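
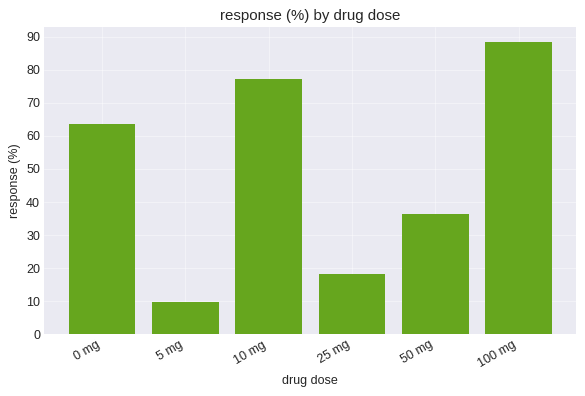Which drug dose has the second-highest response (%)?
Top 3: 100 mg ≈ 90, 10 mg ≈ 80, 0 mg ≈ 60.

10 mg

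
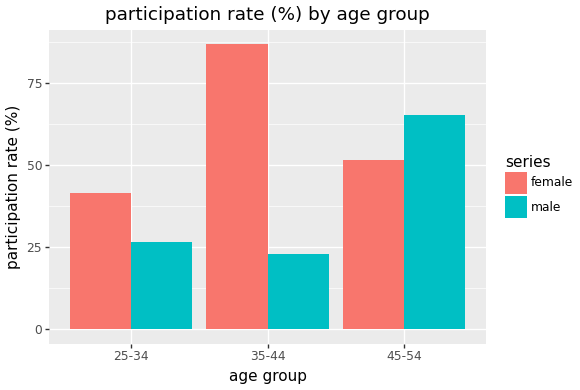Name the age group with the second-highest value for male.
25-34

Top 3 for male: 45-54 ≈ 70, 25-34 ≈ 30, 35-44 ≈ 20.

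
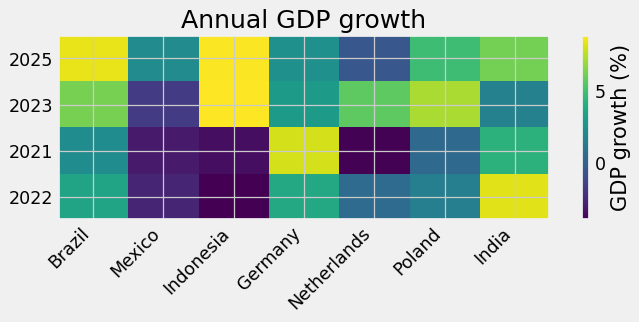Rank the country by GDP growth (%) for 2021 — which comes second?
India

Top 3 for 2021: Germany ≈ 8, India ≈ 4, Brazil ≈ 2.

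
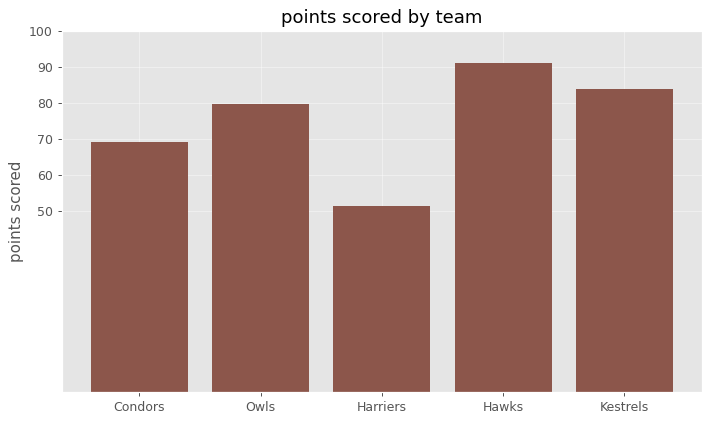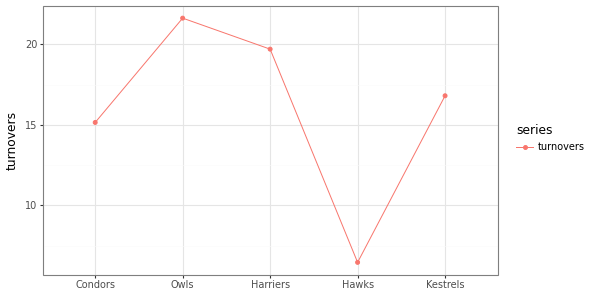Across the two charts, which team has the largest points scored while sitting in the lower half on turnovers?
Chart 2 median turnovers ≈ 16; below-median teams: Condors, Hawks. Among those, Hawks has the highest points scored (≈ 90).

Hawks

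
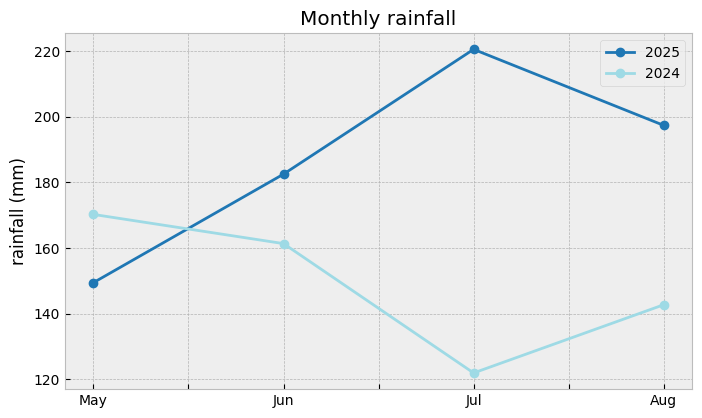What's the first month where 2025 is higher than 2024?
May: 2025 ≈ 150 vs 2024 ≈ 170 (not yet); Jun: 2025 ≈ 180 vs 2024 ≈ 160 (first crossover).

Jun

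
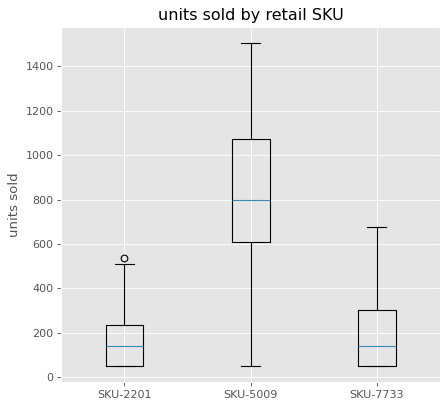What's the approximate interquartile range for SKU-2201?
Q3 ≈ 250, Q1 ≈ 50; IQR ≈ 200.

≈ 200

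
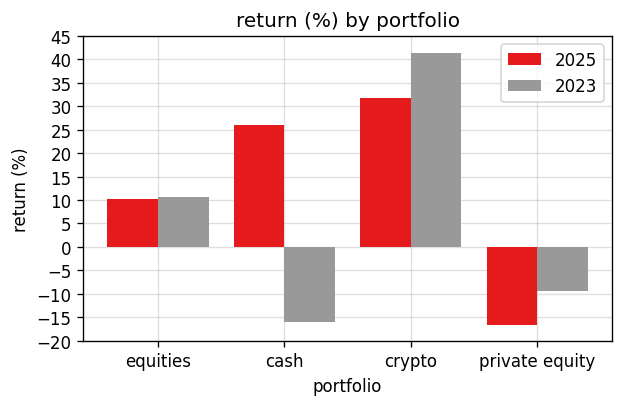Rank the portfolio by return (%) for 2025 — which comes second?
Top 3 for 2025: crypto ≈ 30, cash ≈ 25, equities ≈ 10.

cash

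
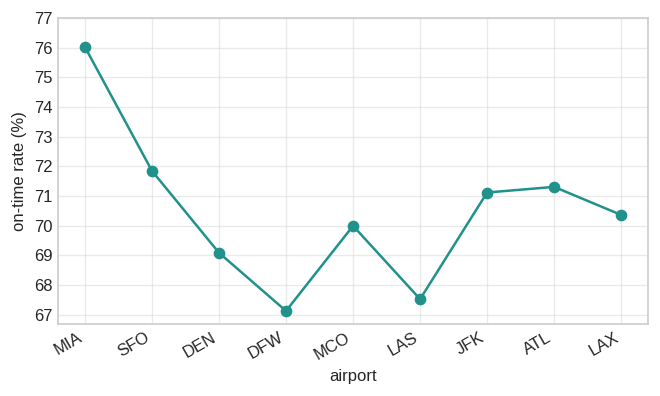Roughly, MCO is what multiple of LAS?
MCO ≈ 70, LAS ≈ 68; 70/68 ≈ 1.03.

≈ 1.03×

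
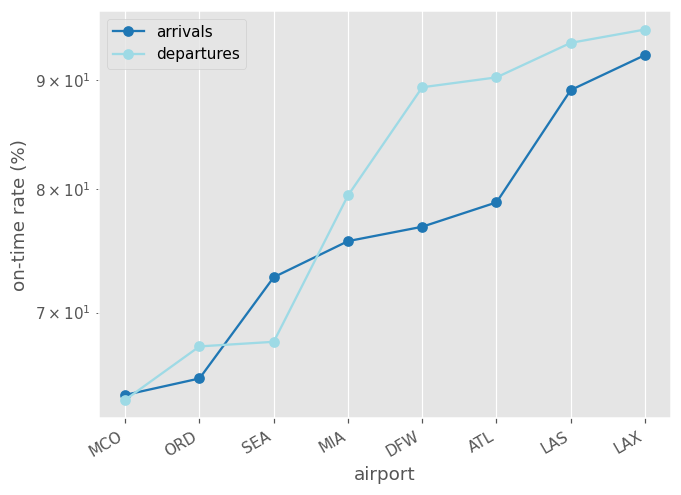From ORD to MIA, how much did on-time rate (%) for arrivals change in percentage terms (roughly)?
≈ +15.4%

ORD ≈ 65, MIA ≈ 75; (75 − 65) / 65 ≈ +15.4%.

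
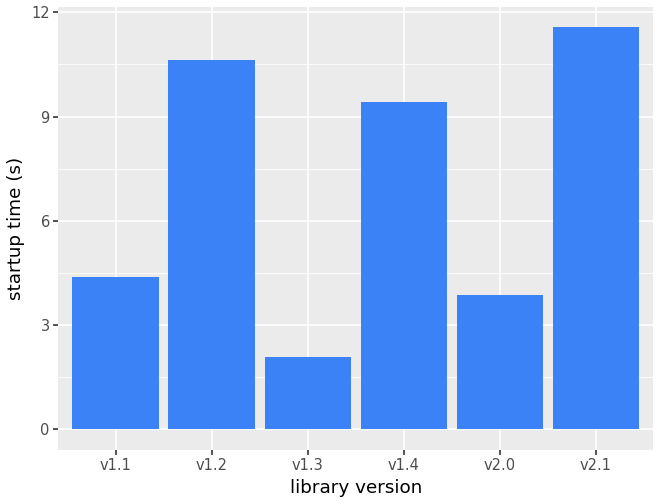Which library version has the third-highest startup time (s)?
Top 4: v2.1 ≈ 12, v1.2 ≈ 11, v1.4 ≈ 9, v1.1 ≈ 4.

v1.4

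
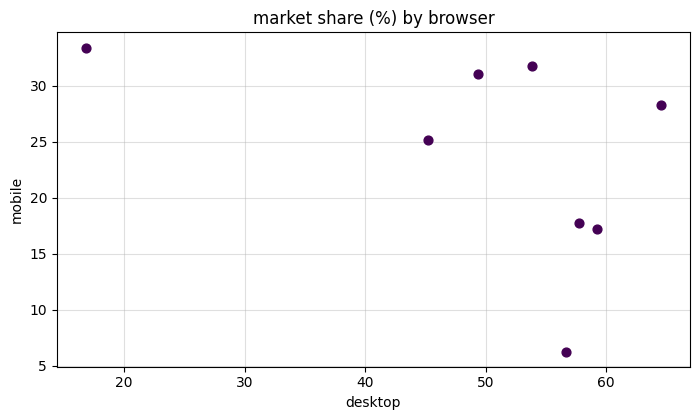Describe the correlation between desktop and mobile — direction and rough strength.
negative, moderate

Points are negatively correlated; moderate (|r| ≈ 0.5).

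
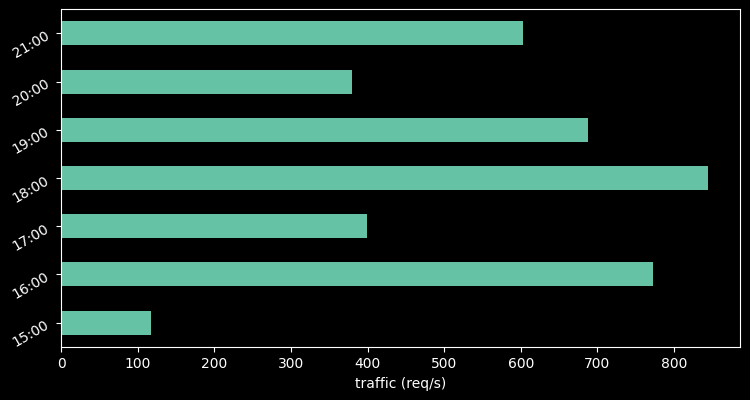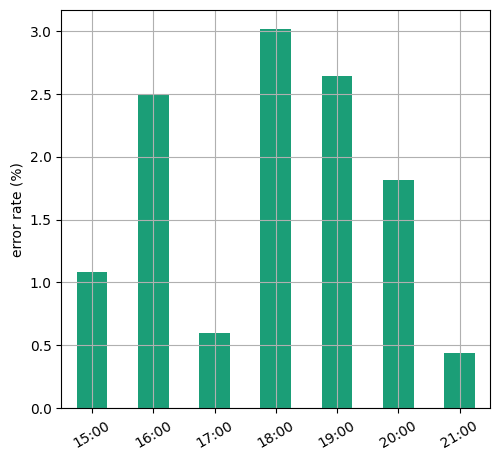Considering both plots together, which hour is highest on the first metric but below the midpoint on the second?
21:00

Chart 2 median error rate (%) ≈ 2; below-median hours: 15:00, 17:00, 21:00. Among those, 21:00 has the highest traffic (req/s) (≈ 600).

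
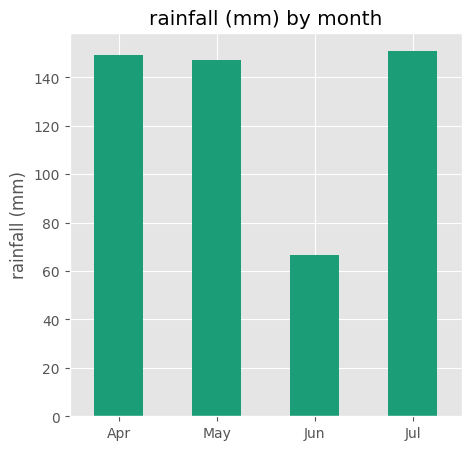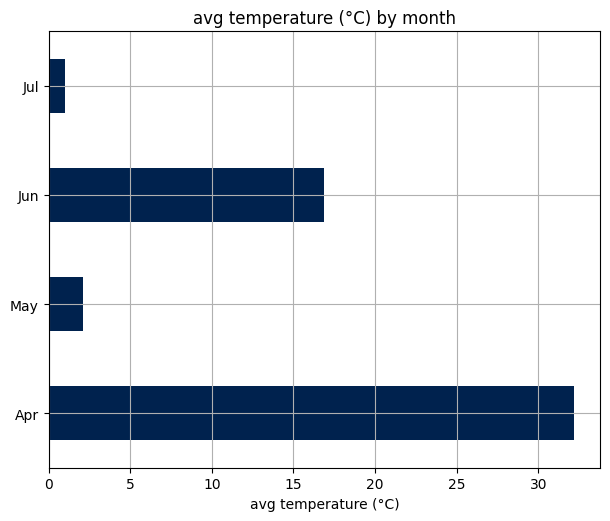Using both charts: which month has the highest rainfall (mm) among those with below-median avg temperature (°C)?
Jul

Chart 2 median avg temperature (°C) ≈ 10; below-median months: May, Jul. Among those, Jul has the highest rainfall (mm) (≈ 160).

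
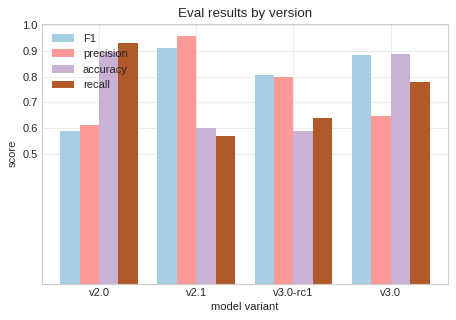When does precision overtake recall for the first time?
v2.0: precision ≈ 0.6 vs recall ≈ 0.9 (not yet); v2.1: precision ≈ 1.0 vs recall ≈ 0.6 (first crossover).

v2.1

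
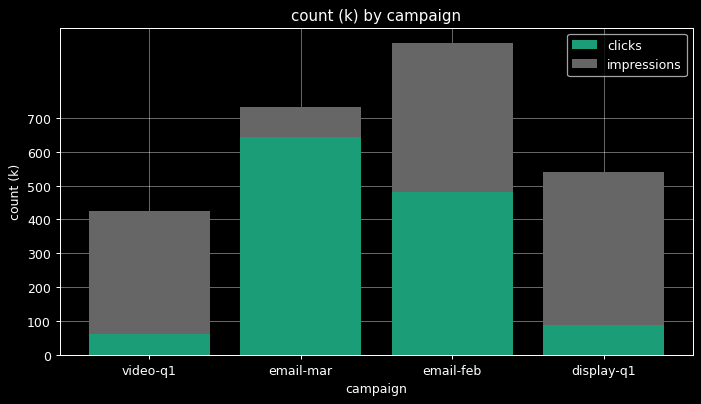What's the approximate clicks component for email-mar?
clicks top ≈ 600, bottom ≈ 0; segment ≈ 600.

≈ 600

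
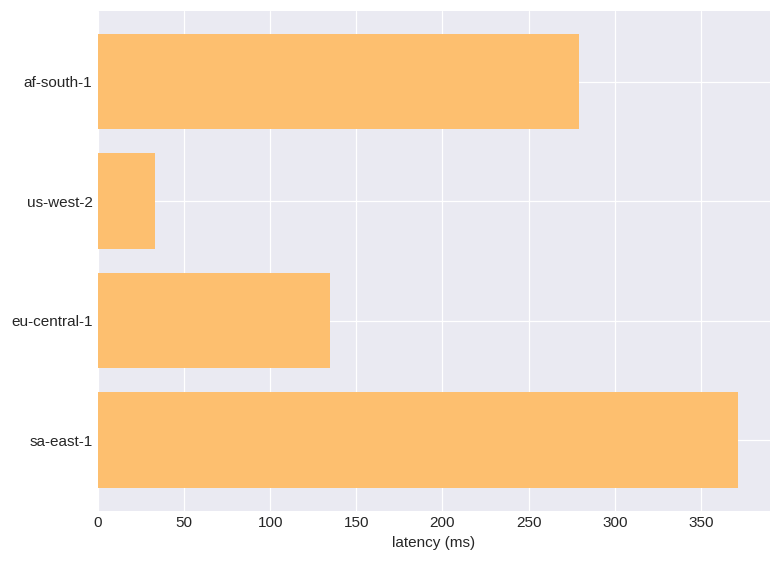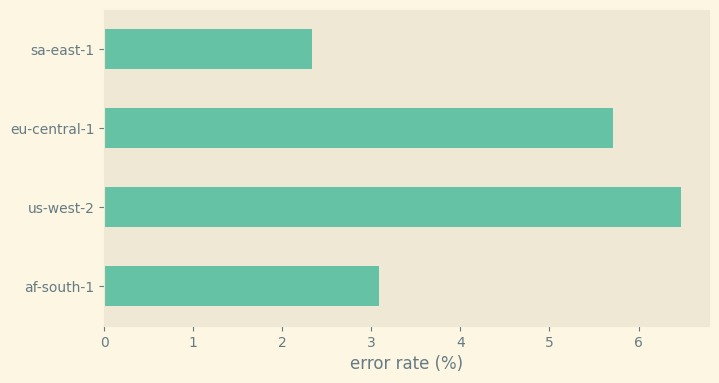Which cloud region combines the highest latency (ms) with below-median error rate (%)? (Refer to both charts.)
Chart 2 median error rate (%) ≈ 4; below-median cloud regions: af-south-1, sa-east-1. Among those, sa-east-1 has the highest latency (ms) (≈ 350).

sa-east-1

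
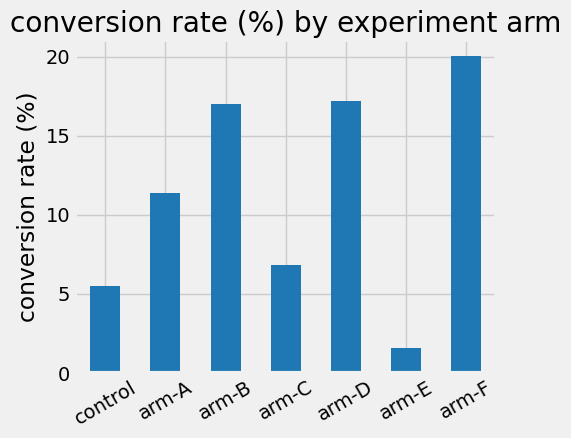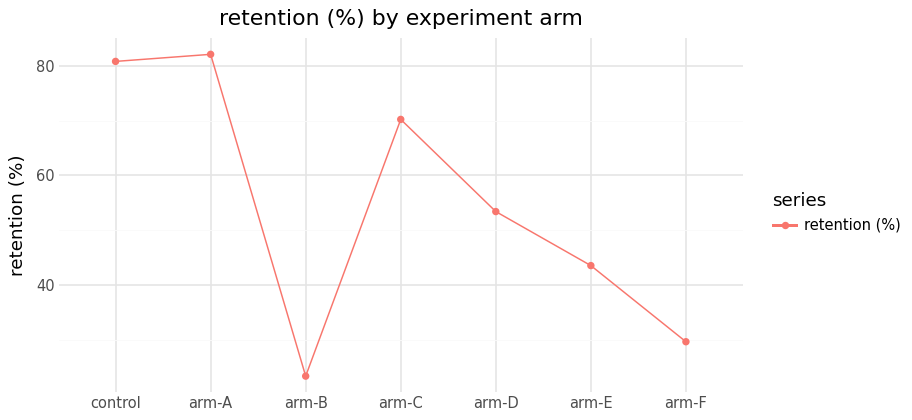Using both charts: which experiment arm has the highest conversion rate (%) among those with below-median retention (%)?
arm-F

Chart 2 median retention (%) ≈ 50; below-median experiment arms: arm-B, arm-E, arm-F. Among those, arm-F has the highest conversion rate (%) (≈ 20).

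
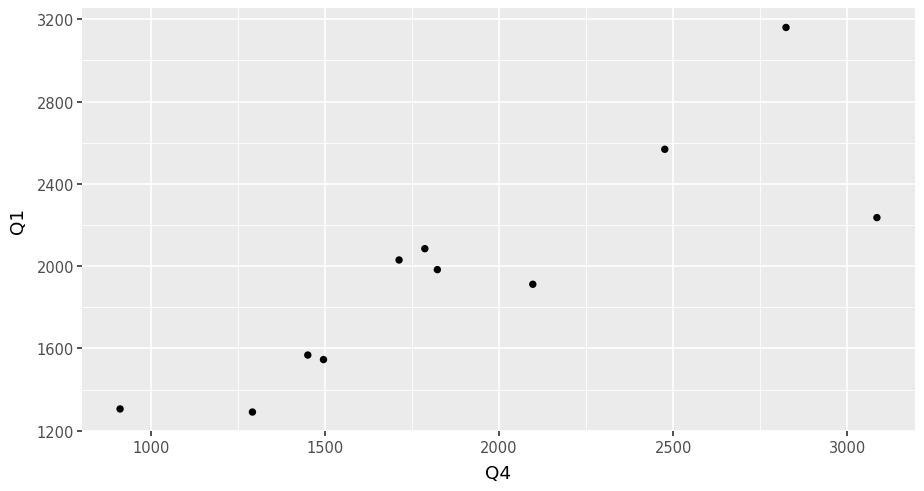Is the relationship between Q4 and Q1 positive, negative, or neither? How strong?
Points are positively correlated; strong (|r| ≈ 0.9).

positive, strong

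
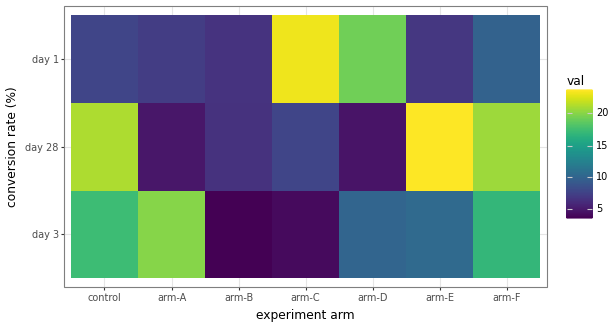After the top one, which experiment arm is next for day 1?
Top 3 for day 1: arm-C ≈ 24, arm-D ≈ 20, arm-F ≈ 10.

arm-D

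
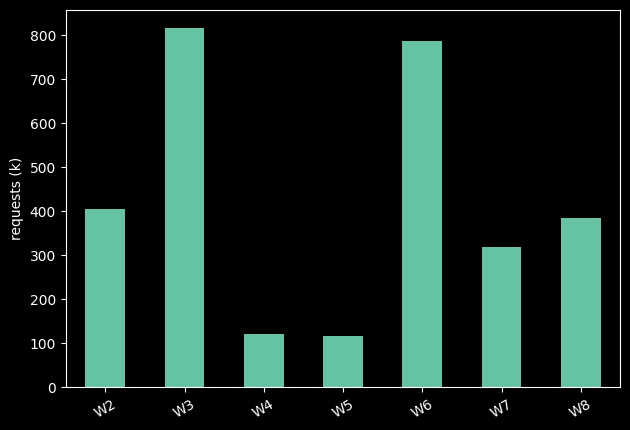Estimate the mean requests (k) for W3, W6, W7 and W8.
≈ 575

(800 + 800 + 300 + 400) / 4 ≈ 575.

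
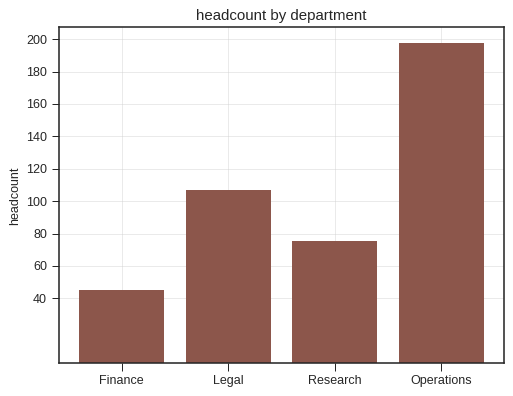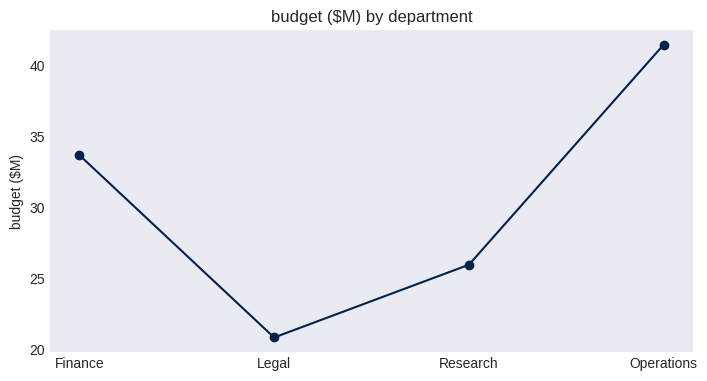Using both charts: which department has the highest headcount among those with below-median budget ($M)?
Legal

Chart 2 median budget ($M) ≈ 30; below-median departments: Legal, Research. Among those, Legal has the highest headcount (≈ 100).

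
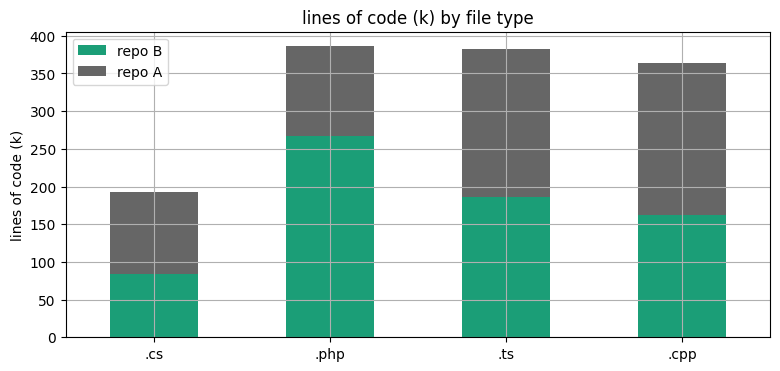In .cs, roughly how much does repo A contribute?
repo A top ≈ 200, bottom ≈ 100; segment ≈ 100.

≈ 100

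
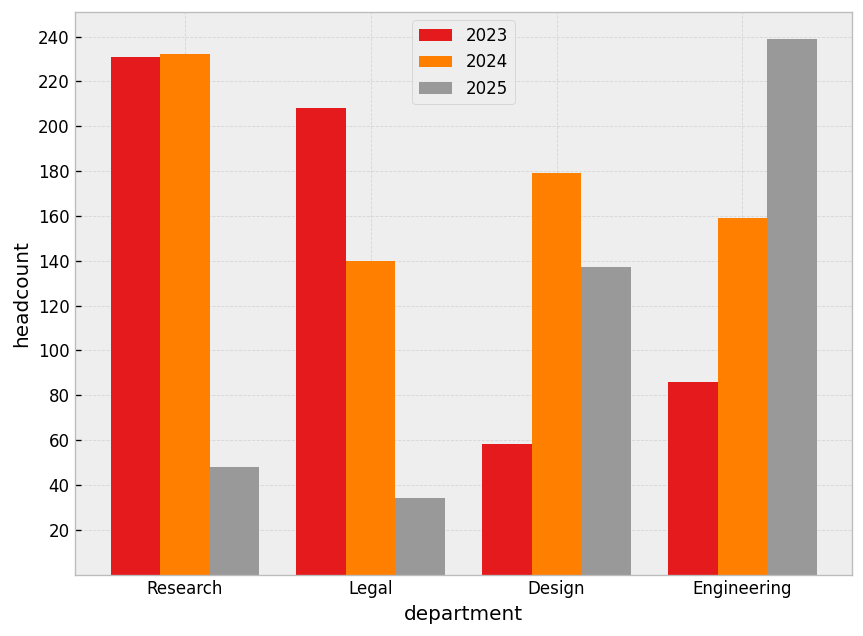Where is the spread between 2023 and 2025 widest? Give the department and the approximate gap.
Research, ≈ 200

Research: 2023 ≈ 240, 2025 ≈ 40 → gap ≈ 200. Next-largest (Legal) is only ≈ 160.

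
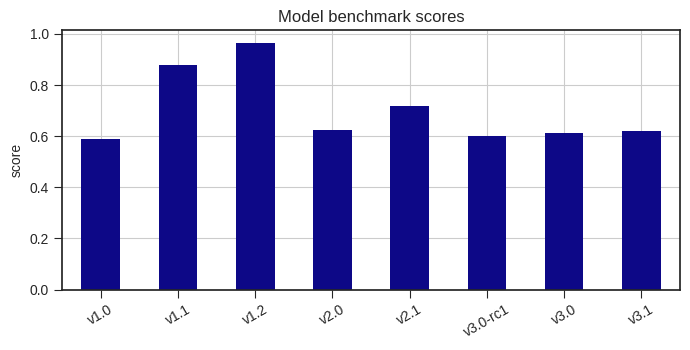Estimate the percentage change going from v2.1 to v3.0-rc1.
≈ -14.3%

v2.1 ≈ 0.7, v3.0-rc1 ≈ 0.6; (0.6 − 0.7) / 0.7 ≈ -14.3%.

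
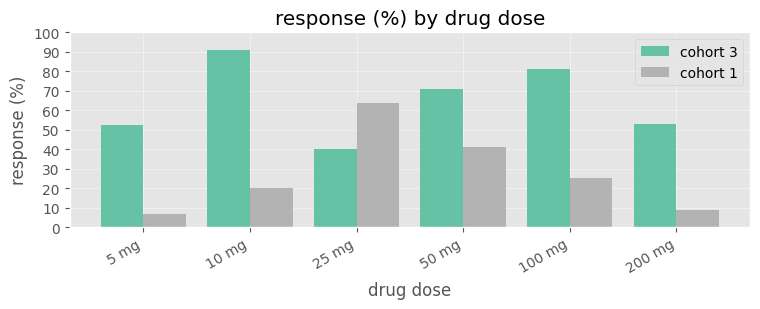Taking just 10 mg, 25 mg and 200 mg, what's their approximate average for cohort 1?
(20 + 60 + 10) / 3 ≈ 30.

≈ 30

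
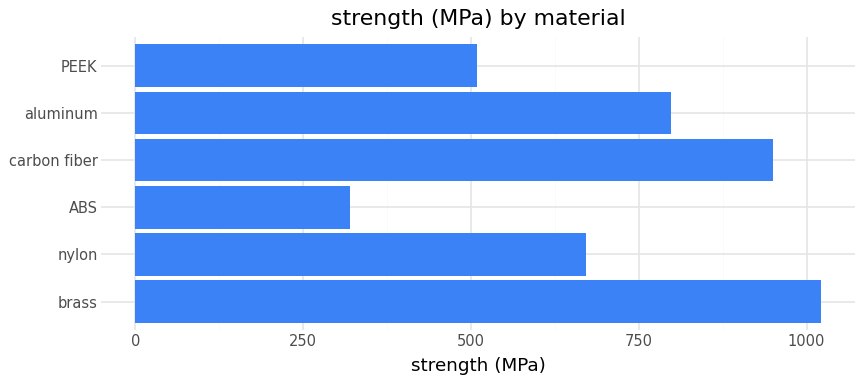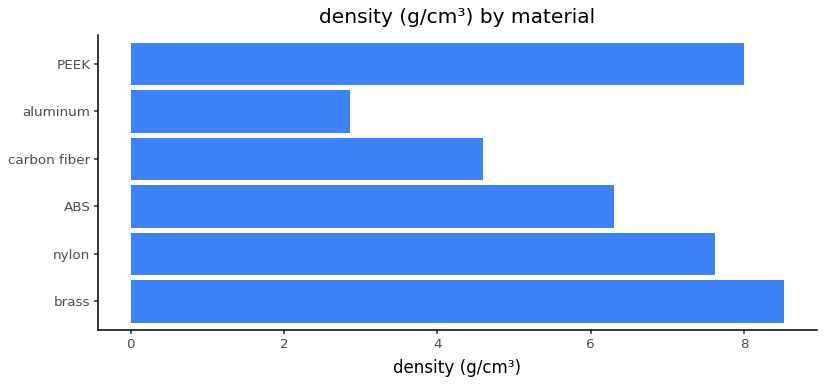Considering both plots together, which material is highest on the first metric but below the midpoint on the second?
carbon fiber

Chart 2 median density (g/cm³) ≈ 7; below-median materials: ABS, carbon fiber, aluminum. Among those, carbon fiber has the highest strength (MPa) (≈ 900).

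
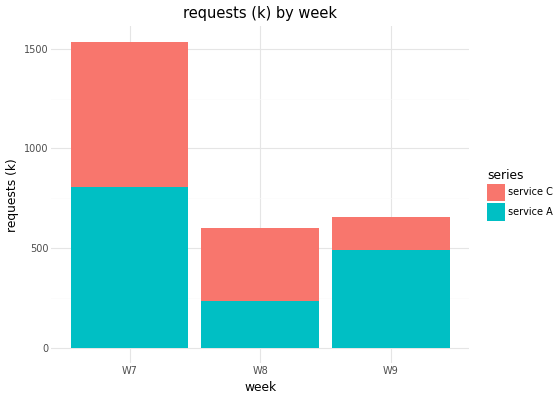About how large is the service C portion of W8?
service C top ≈ 600, bottom ≈ 200; segment ≈ 400.

≈ 400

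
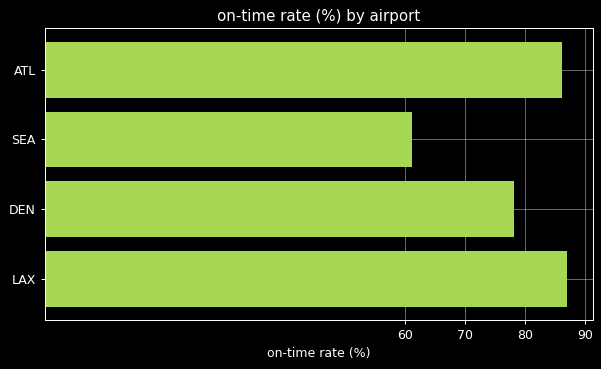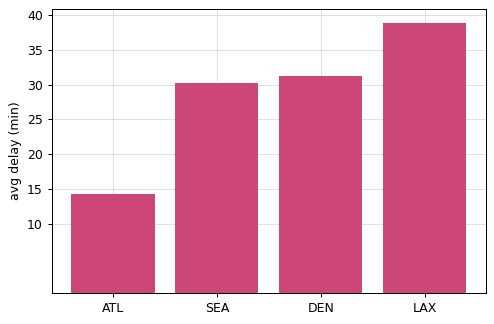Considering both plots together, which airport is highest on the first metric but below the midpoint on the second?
Chart 2 median avg delay (min) ≈ 30; below-median airports: ATL, SEA. Among those, ATL has the highest on-time rate (%) (≈ 90).

ATL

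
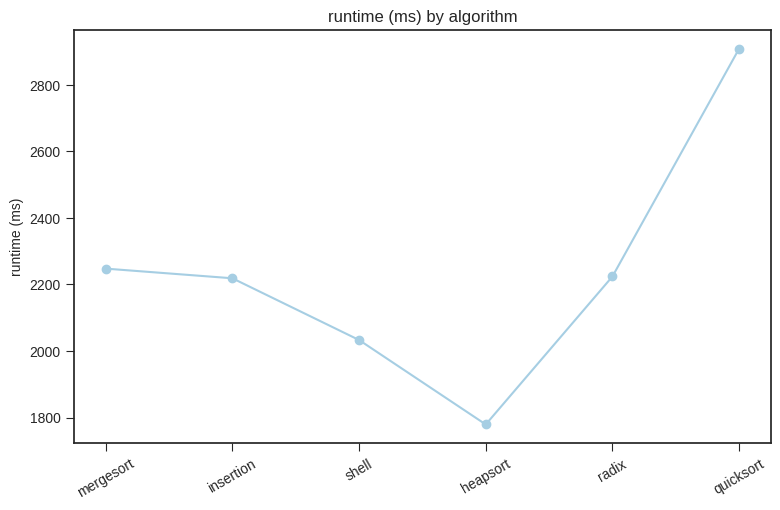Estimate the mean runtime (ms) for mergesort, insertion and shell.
(2200 + 2200 + 2000) / 3 ≈ 2133.

≈ 2133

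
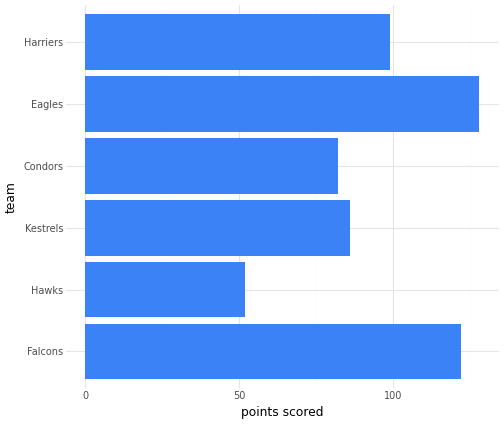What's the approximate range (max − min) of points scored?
≈ 60

Max Eagles ≈ 120, min Hawks ≈ 60; range ≈ 60.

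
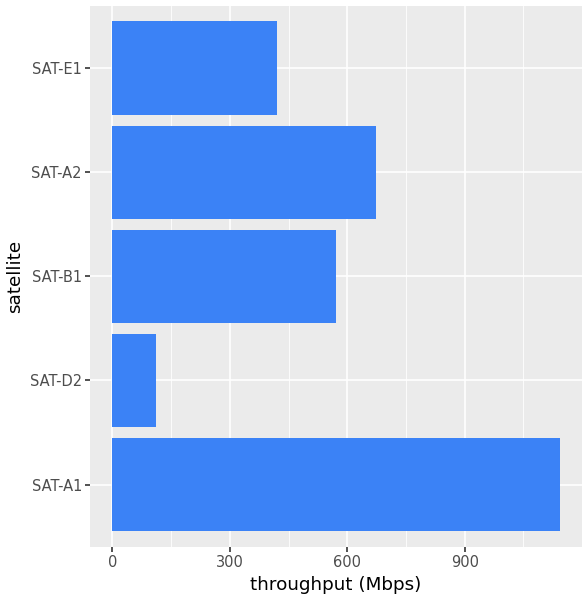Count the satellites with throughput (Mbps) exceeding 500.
3

Above 500: SAT-A1, SAT-B1, SAT-A2.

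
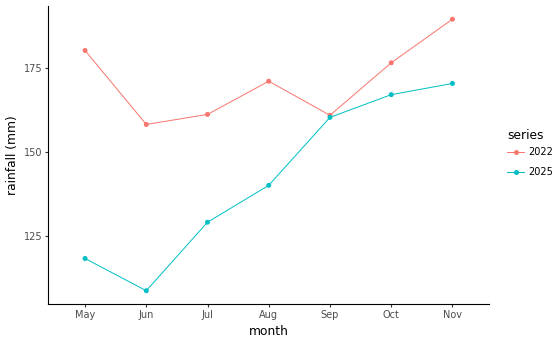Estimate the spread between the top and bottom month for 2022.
≈ 30

Max Nov ≈ 190, min Jun ≈ 160; range ≈ 30.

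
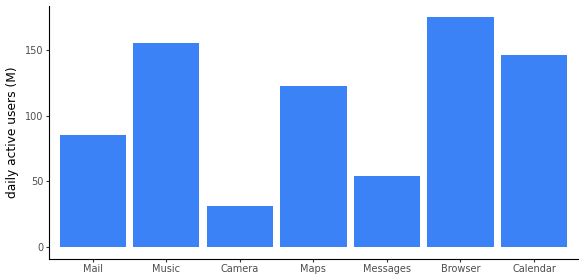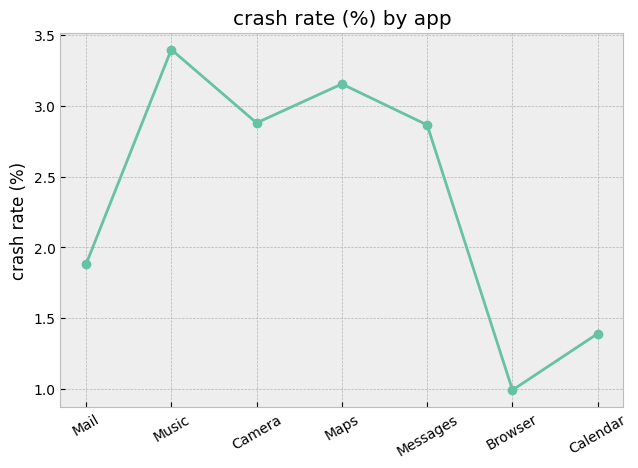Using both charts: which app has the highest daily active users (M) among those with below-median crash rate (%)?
Browser

Chart 2 median crash rate (%) ≈ 3; below-median apps: Mail, Browser, Calendar. Among those, Browser has the highest daily active users (M) (≈ 180).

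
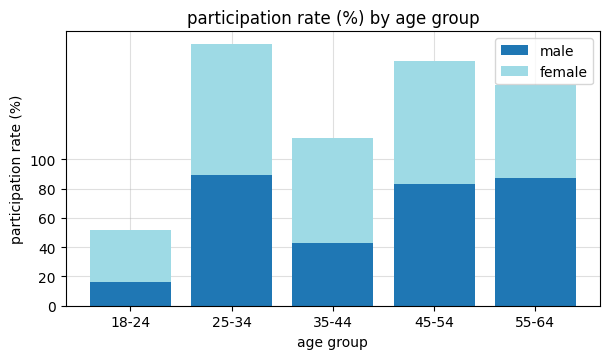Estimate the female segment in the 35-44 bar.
female top ≈ 120, bottom ≈ 40; segment ≈ 80.

≈ 80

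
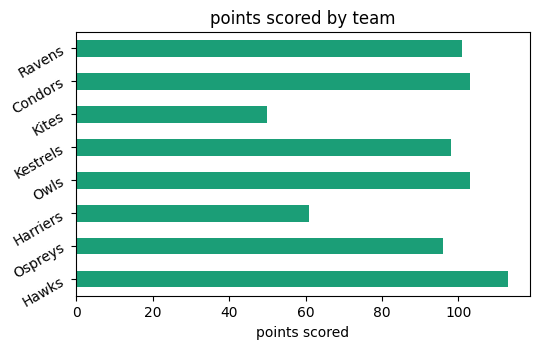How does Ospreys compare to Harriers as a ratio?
Ospreys ≈ 100, Harriers ≈ 60; 100/60 ≈ 1.67.

≈ 1.67×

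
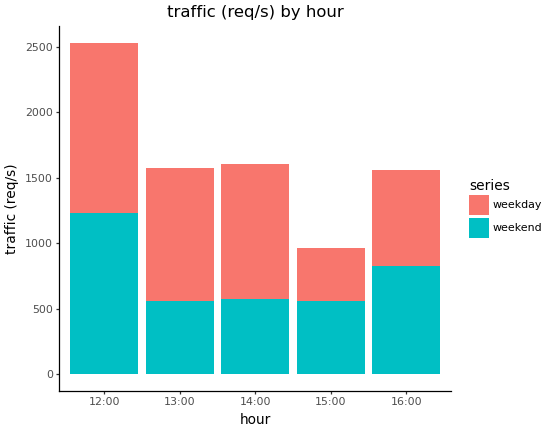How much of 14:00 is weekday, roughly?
≈ 1000

weekday top ≈ 1500, bottom ≈ 500; segment ≈ 1000.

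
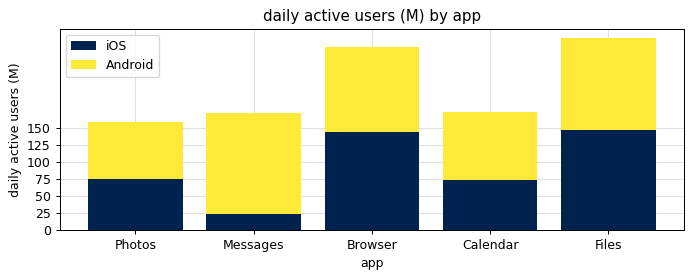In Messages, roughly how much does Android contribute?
Android top ≈ 175, bottom ≈ 25; segment ≈ 150.

≈ 150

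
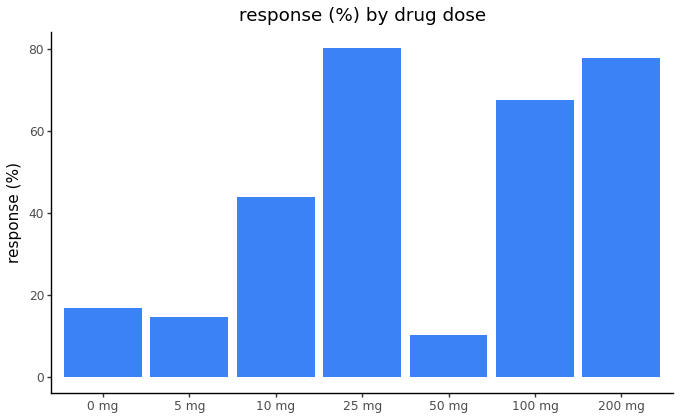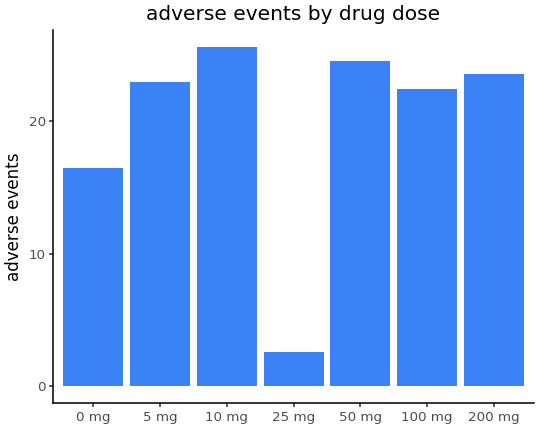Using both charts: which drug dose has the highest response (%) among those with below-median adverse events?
25 mg

Chart 2 median adverse events ≈ 25; below-median drug doses: 0 mg, 25 mg, 100 mg. Among those, 25 mg has the highest response (%) (≈ 80).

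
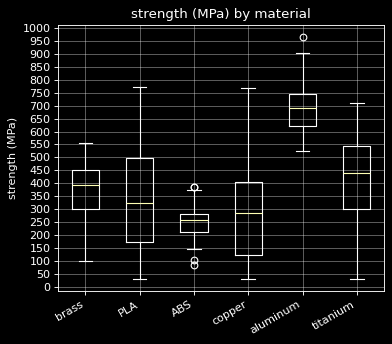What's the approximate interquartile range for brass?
Q3 ≈ 450, Q1 ≈ 300; IQR ≈ 150.

≈ 150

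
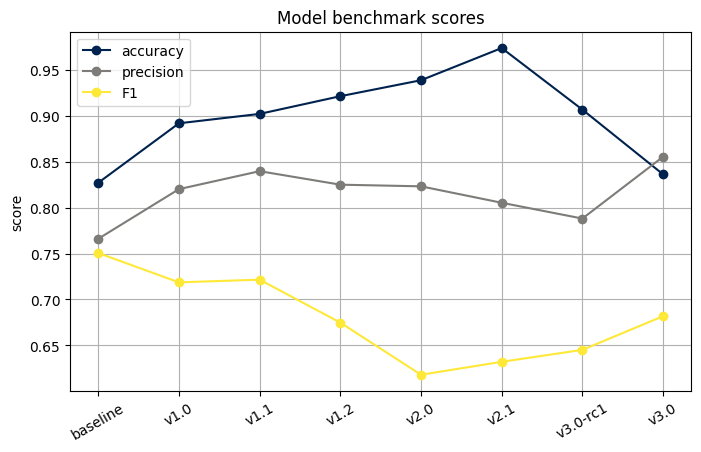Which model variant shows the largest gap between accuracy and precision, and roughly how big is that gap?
v2.1, ≈ 0.15

v2.1: accuracy ≈ 0.95, precision ≈ 0.80 → gap ≈ 0.15. Next-largest (v3.0-rc1) is only ≈ 0.10.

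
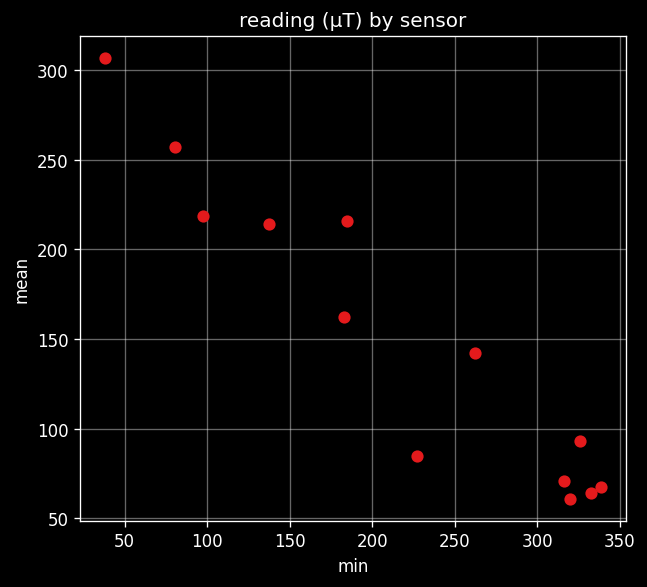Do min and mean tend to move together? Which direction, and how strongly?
Points are negatively correlated; strong (|r| ≈ 1.0).

negative, strong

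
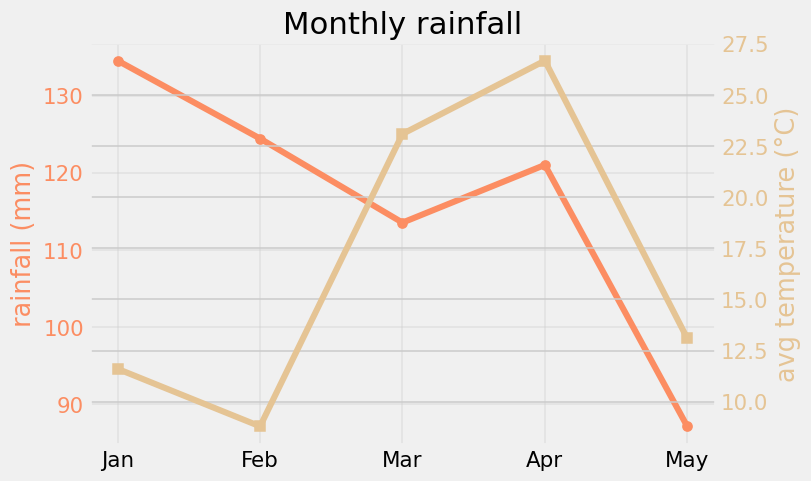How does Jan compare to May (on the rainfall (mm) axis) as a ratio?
≈ 1.59×

Jan ≈ 135, May ≈ 85; 135/85 ≈ 1.59.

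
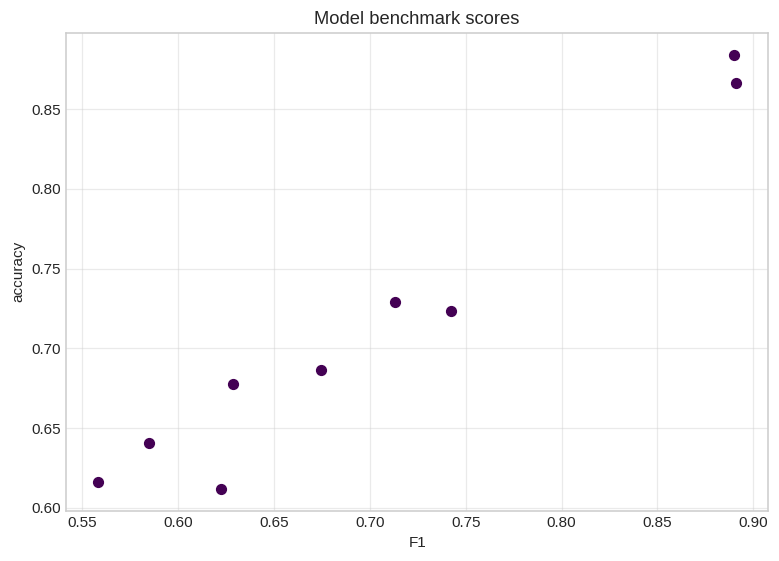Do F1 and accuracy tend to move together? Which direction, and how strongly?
Points are positively correlated; strong (|r| ≈ 1.0).

positive, strong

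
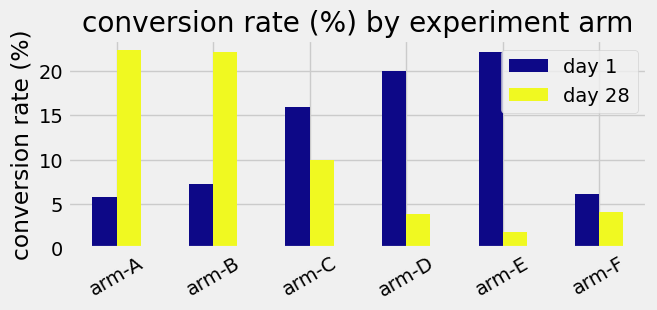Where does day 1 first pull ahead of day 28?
arm-B: day 1 ≈ 8 vs day 28 ≈ 22 (not yet); arm-C: day 1 ≈ 16 vs day 28 ≈ 10 (first crossover).

arm-C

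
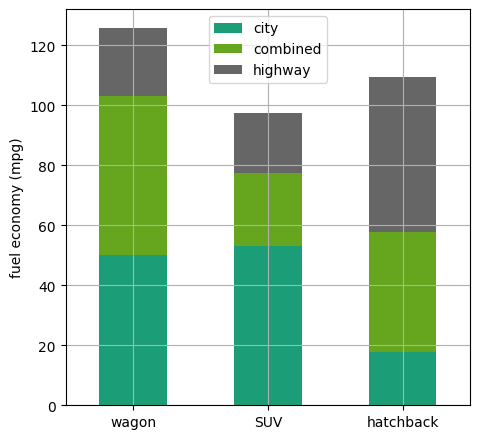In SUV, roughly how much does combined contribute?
≈ 20

combined top ≈ 80, bottom ≈ 60; segment ≈ 20.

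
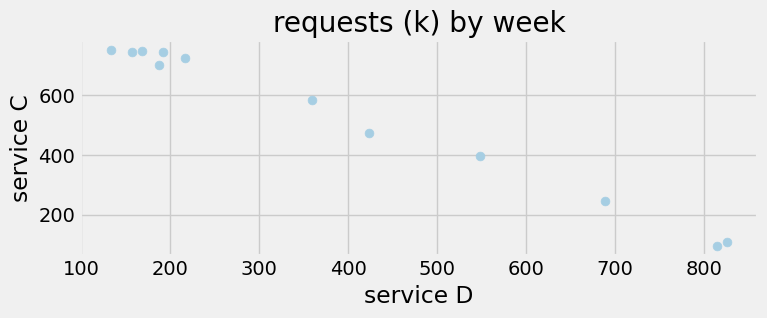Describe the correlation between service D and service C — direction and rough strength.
negative, strong

Points are negatively correlated; strong (|r| ≈ 1.0).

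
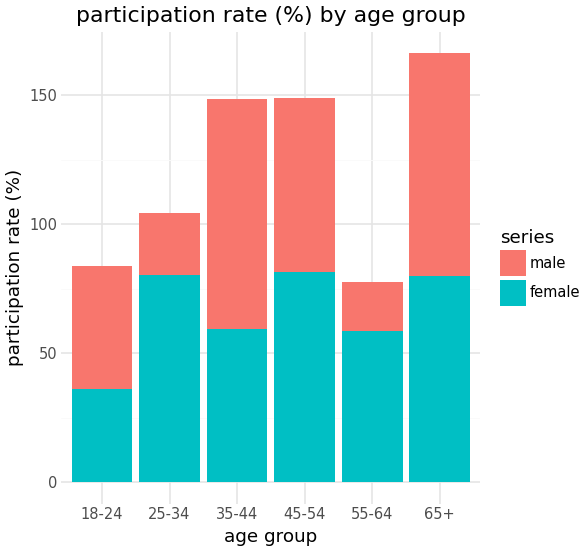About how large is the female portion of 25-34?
≈ 80

female top ≈ 80, bottom ≈ 0; segment ≈ 80.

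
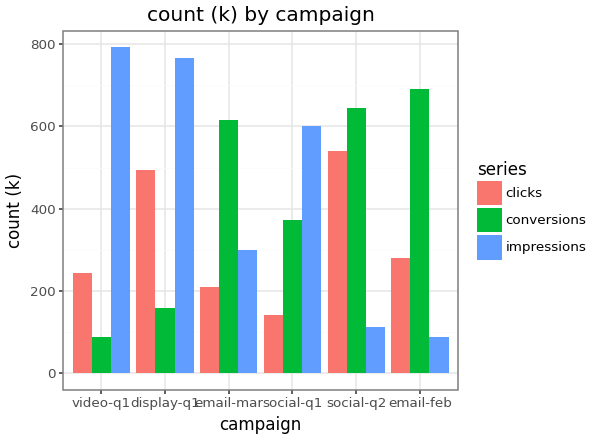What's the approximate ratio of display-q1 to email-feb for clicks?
≈ 1.67×

display-q1 ≈ 500, email-feb ≈ 300; 500/300 ≈ 1.67.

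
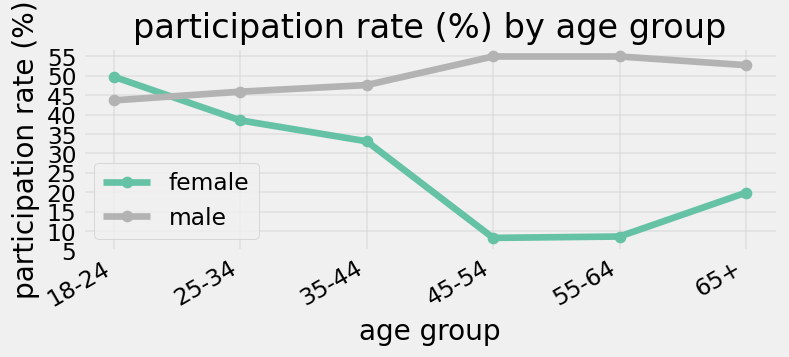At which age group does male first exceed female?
18-24: male ≈ 45 vs female ≈ 50 (not yet); 25-34: male ≈ 45 vs female ≈ 40 (first crossover).

25-34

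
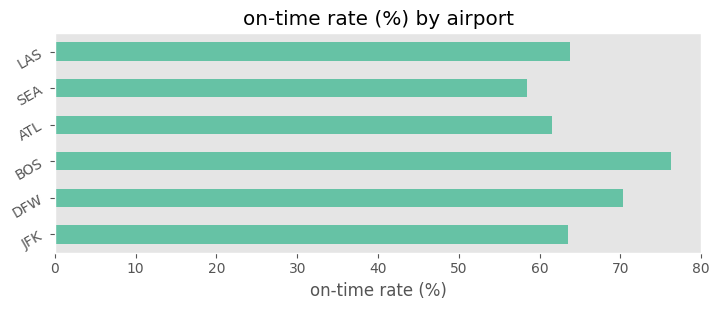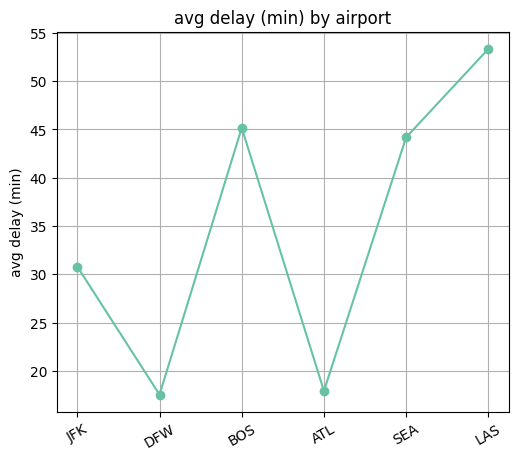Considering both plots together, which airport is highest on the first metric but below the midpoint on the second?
Chart 2 median avg delay (min) ≈ 35; below-median airports: JFK, DFW, ATL. Among those, DFW has the highest on-time rate (%) (≈ 70).

DFW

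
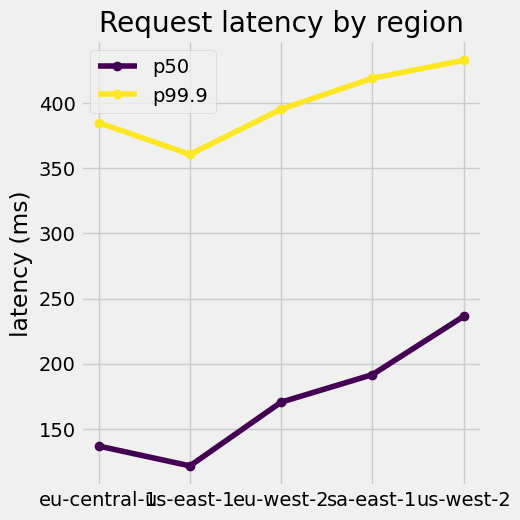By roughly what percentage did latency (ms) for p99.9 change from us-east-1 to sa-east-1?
us-east-1 ≈ 350, sa-east-1 ≈ 400; (400 − 350) / 350 ≈ +14.3%.

≈ +14.3%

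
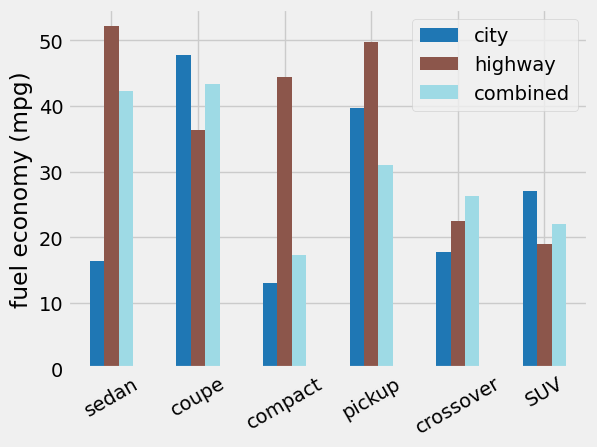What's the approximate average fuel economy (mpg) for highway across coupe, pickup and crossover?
≈ 35

(35 + 50 + 20) / 3 ≈ 35.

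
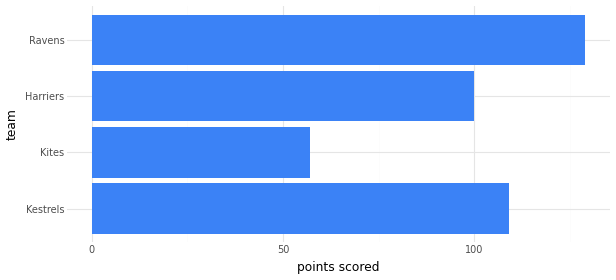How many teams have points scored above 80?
3

Above 80: Kestrels, Harriers, Ravens.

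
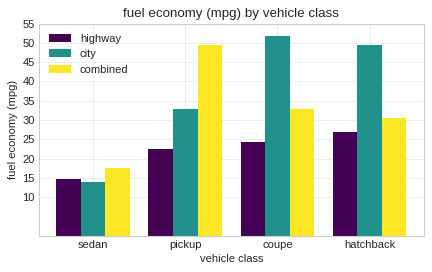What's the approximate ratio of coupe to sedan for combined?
≈ 1.75×

coupe ≈ 35, sedan ≈ 20; 35/20 ≈ 1.75.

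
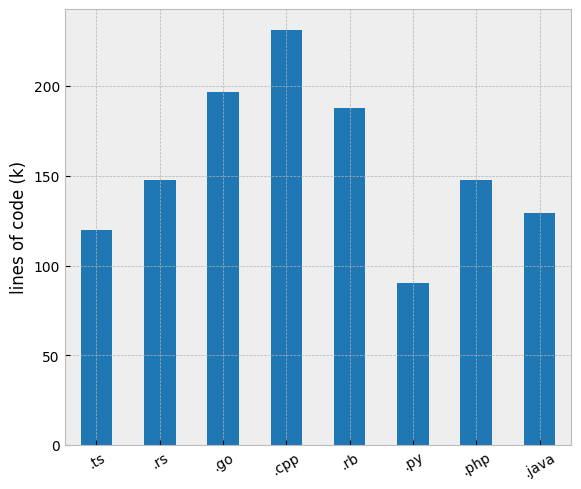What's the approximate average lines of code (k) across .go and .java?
(200 + 120) / 2 ≈ 160.

≈ 160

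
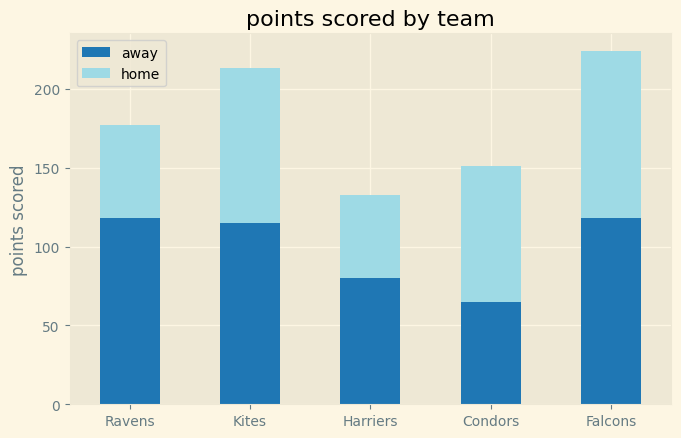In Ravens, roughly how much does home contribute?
≈ 60

home top ≈ 180, bottom ≈ 120; segment ≈ 60.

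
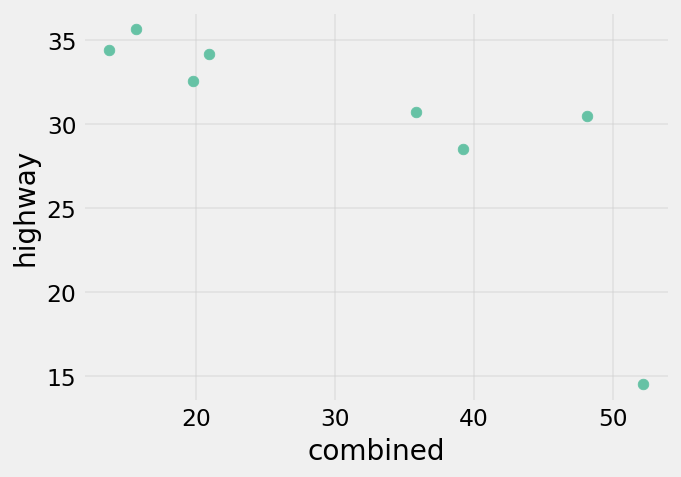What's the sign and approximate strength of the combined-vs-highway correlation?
Points are negatively correlated; strong (|r| ≈ 0.8).

negative, strong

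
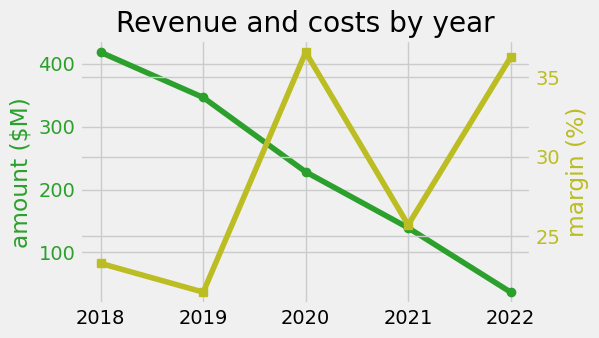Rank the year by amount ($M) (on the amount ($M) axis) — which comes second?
2019

Top 3 (on the amount ($M) axis): 2018 ≈ 400, 2019 ≈ 350, 2020 ≈ 250.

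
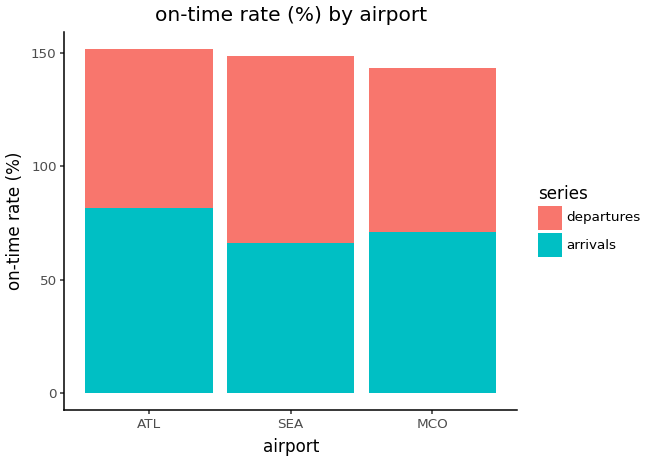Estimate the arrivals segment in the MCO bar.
≈ 80

arrivals top ≈ 80, bottom ≈ 0; segment ≈ 80.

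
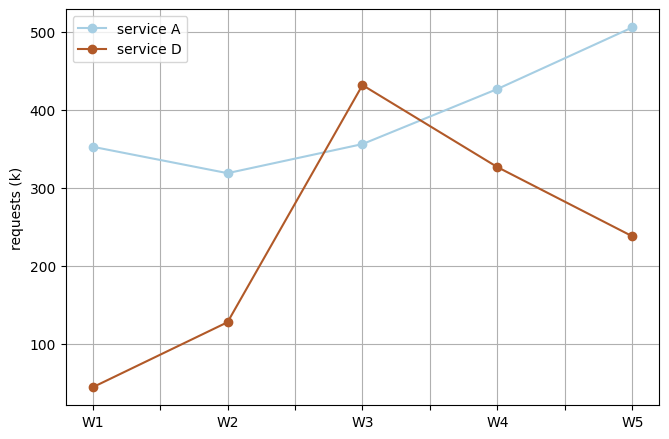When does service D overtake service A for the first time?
W2: service D ≈ 150 vs service A ≈ 300 (not yet); W3: service D ≈ 450 vs service A ≈ 350 (first crossover).

W3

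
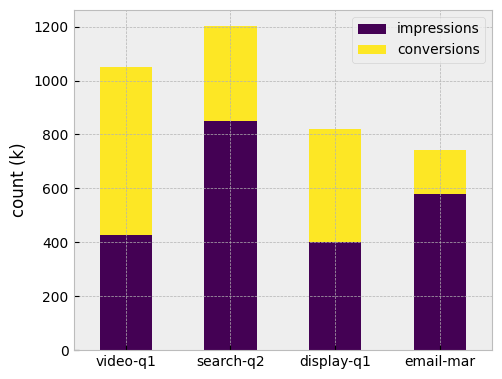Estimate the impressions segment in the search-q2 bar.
≈ 800

impressions top ≈ 800, bottom ≈ 0; segment ≈ 800.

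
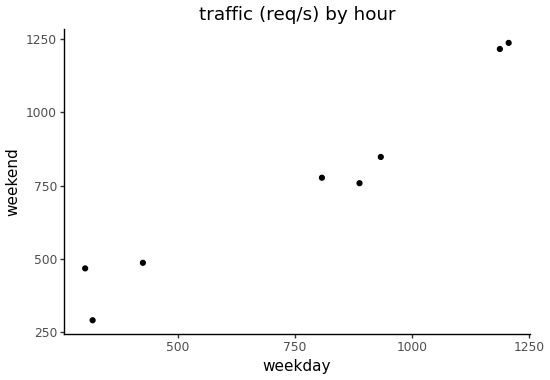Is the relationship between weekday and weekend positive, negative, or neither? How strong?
positive, strong

Points are positively correlated; strong (|r| ≈ 1.0).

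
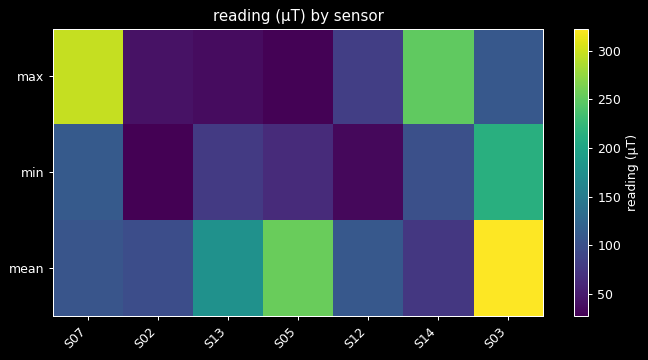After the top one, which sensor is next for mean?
Top 3 for mean: S03 ≈ 325, S05 ≈ 250, S13 ≈ 175.

S05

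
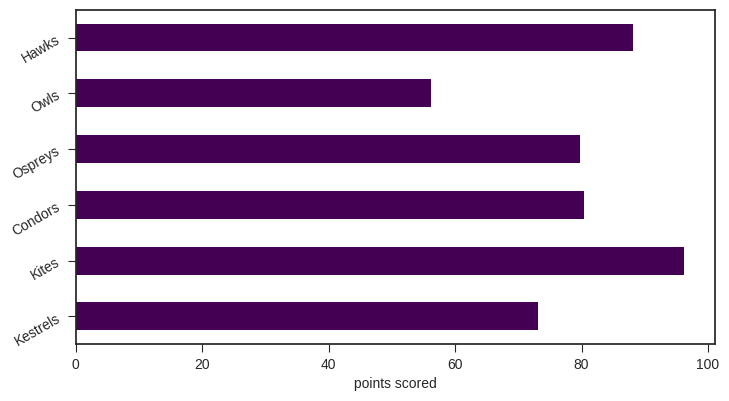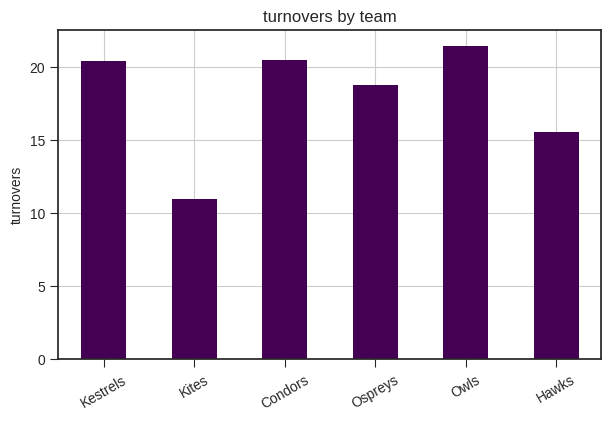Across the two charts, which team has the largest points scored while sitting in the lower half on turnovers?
Kites

Chart 2 median turnovers ≈ 20; below-median teams: Kites, Ospreys, Hawks. Among those, Kites has the highest points scored (≈ 100).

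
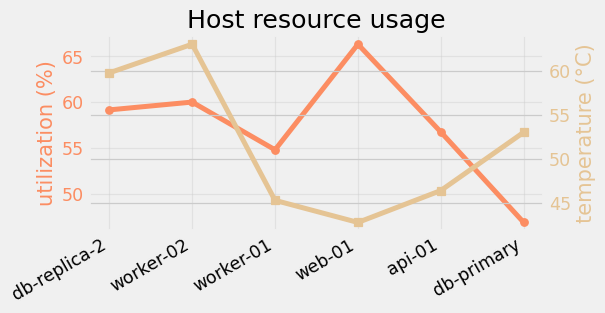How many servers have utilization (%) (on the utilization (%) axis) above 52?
Above 52: db-replica-2, worker-02, worker-01, web-01, api-01.

5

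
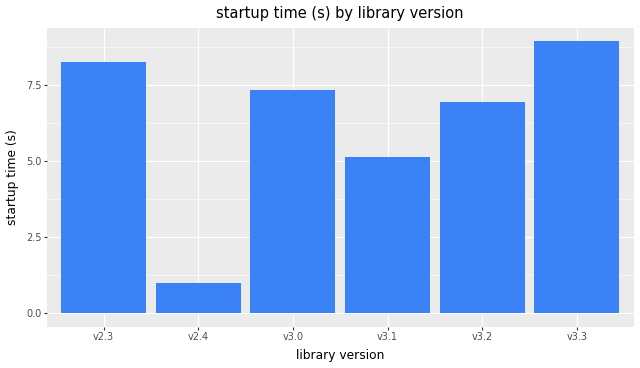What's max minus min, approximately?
≈ 8

Max v3.3 ≈ 9, min v2.4 ≈ 1; range ≈ 8.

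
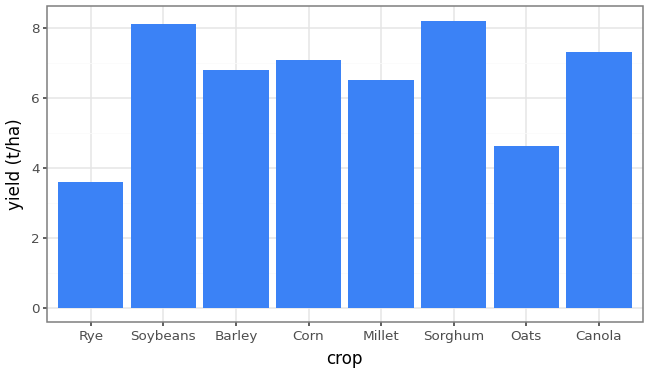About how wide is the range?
≈ 4

Max Sorghum ≈ 8, min Rye ≈ 4; range ≈ 4.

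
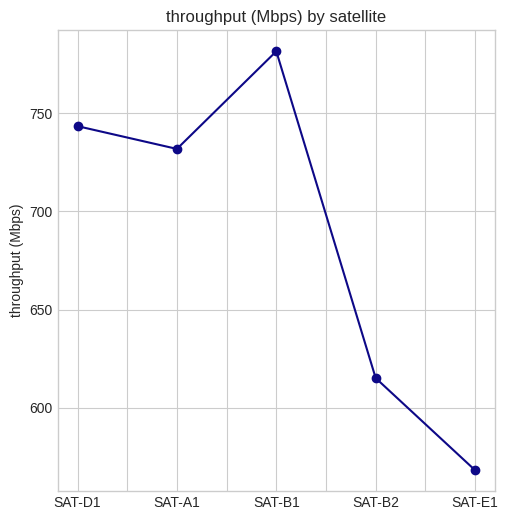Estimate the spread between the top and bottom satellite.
Max SAT-B1 ≈ 780, min SAT-E1 ≈ 560; range ≈ 220.

≈ 220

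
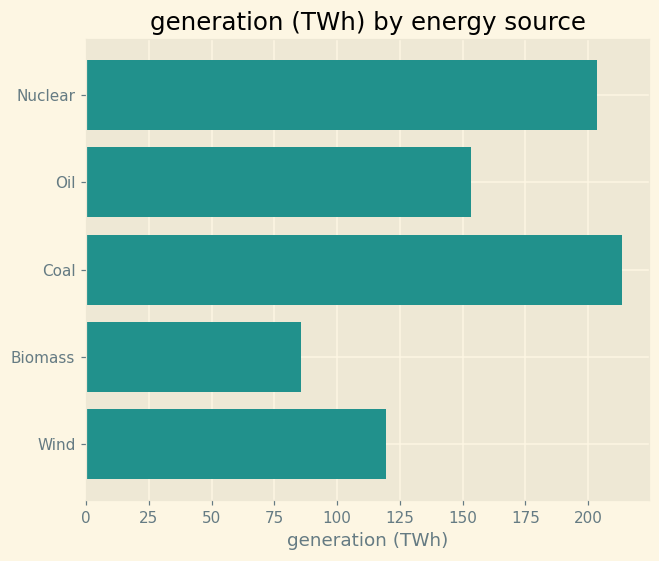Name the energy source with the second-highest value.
Top 3: Coal ≈ 220, Nuclear ≈ 200, Oil ≈ 160.

Nuclear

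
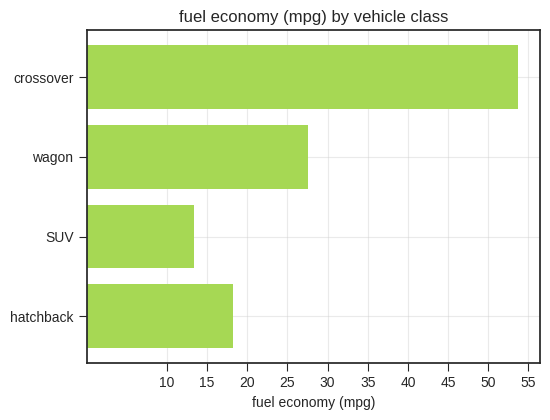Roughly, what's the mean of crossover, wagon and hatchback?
≈ 35

(55 + 30 + 20) / 3 ≈ 35.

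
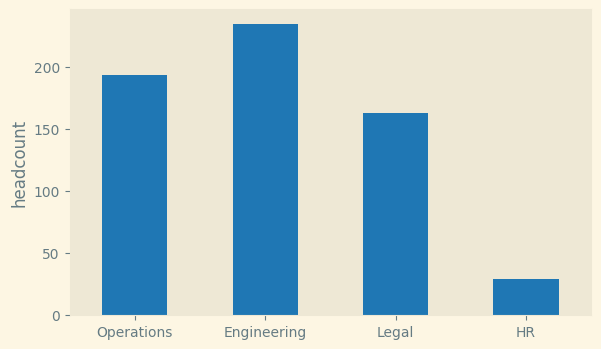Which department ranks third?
Legal

Top 4: Engineering ≈ 240, Operations ≈ 200, Legal ≈ 160, HR ≈ 20.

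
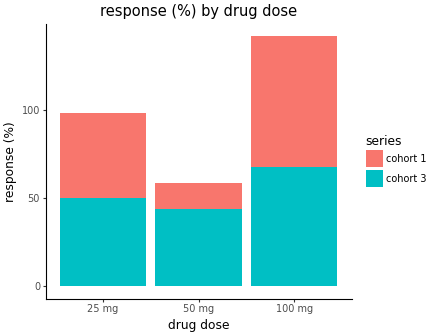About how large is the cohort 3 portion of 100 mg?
≈ 60

cohort 3 top ≈ 60, bottom ≈ 0; segment ≈ 60.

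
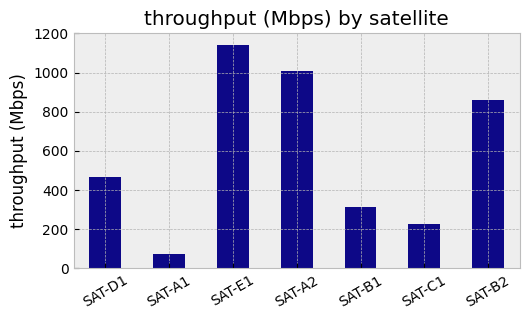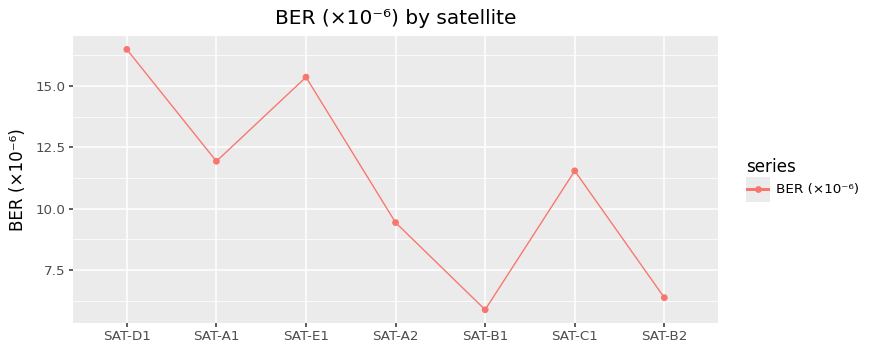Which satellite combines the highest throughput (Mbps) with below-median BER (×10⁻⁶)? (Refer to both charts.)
Chart 2 median BER (×10⁻⁶) ≈ 12; below-median satellites: SAT-A2, SAT-B1, SAT-B2. Among those, SAT-A2 has the highest throughput (Mbps) (≈ 1000).

SAT-A2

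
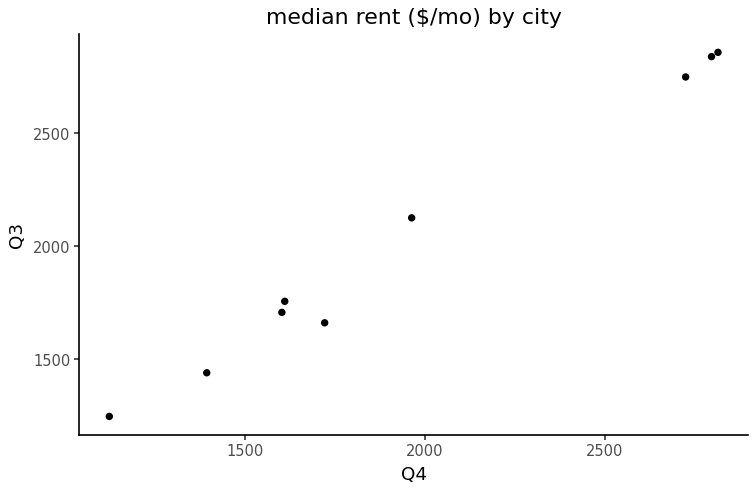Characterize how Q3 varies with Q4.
positive, strong

Points are positively correlated; strong (|r| ≈ 1.0).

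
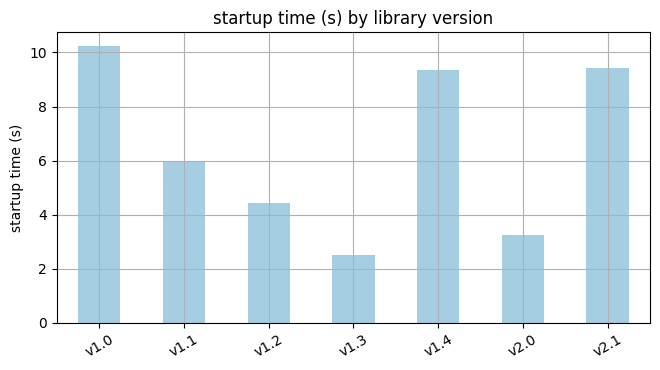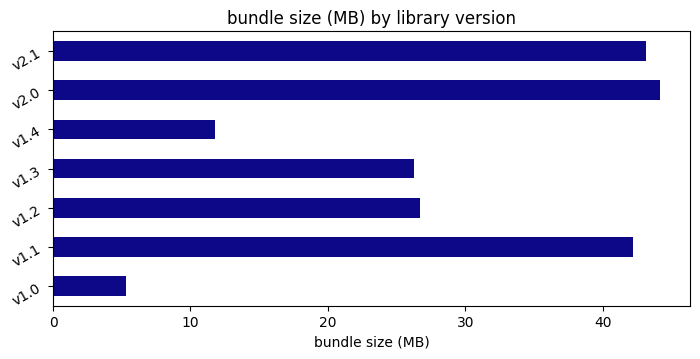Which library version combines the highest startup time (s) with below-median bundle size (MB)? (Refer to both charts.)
v1.0

Chart 2 median bundle size (MB) ≈ 25; below-median library versions: v1.0, v1.3, v1.4. Among those, v1.0 has the highest startup time (s) (≈ 10).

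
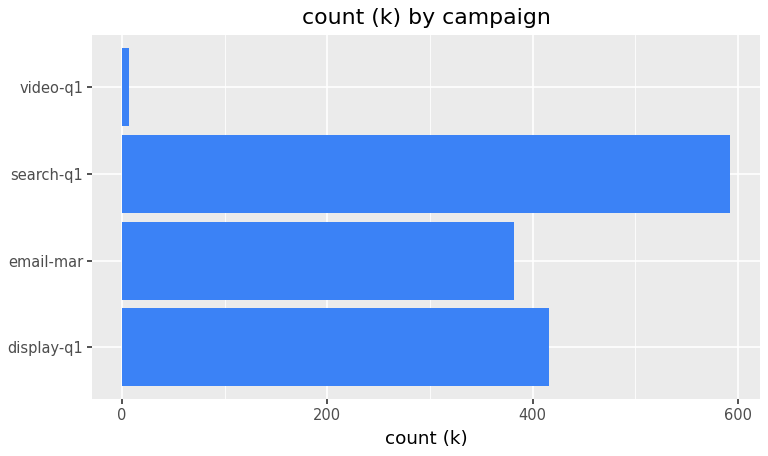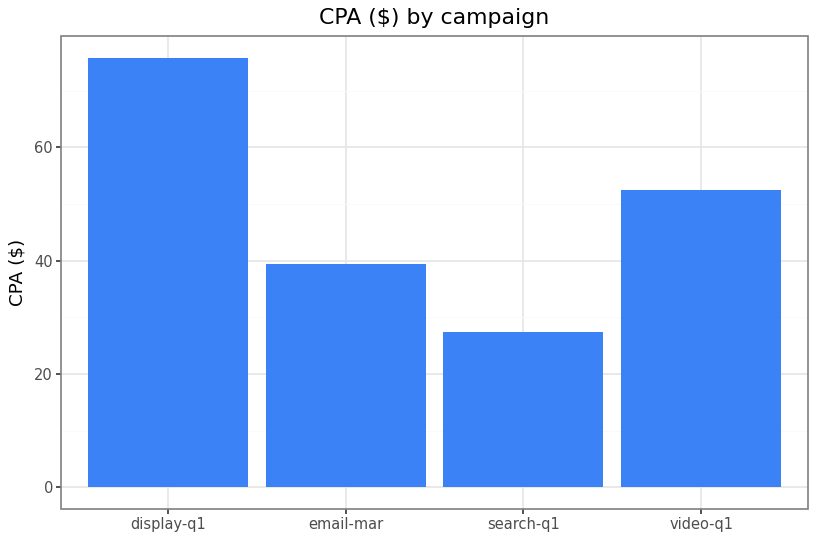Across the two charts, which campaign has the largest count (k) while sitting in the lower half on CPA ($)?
Chart 2 median CPA ($) ≈ 50; below-median campaigns: email-mar, search-q1. Among those, search-q1 has the highest count (k) (≈ 600).

search-q1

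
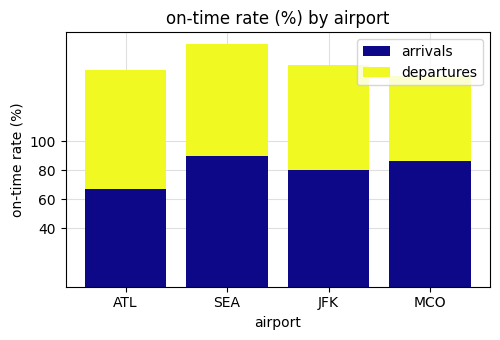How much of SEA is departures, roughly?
≈ 80

departures top ≈ 160, bottom ≈ 80; segment ≈ 80.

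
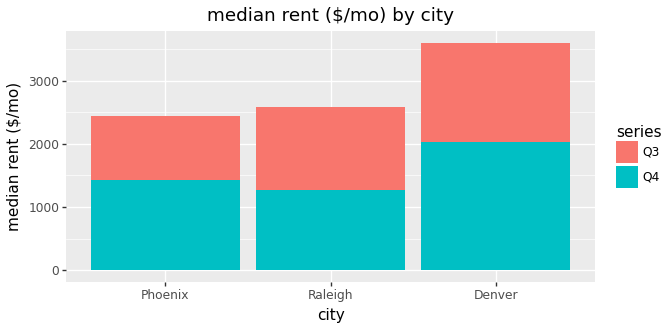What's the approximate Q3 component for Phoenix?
Q3 top ≈ 2500, bottom ≈ 1500; segment ≈ 1000.

≈ 1000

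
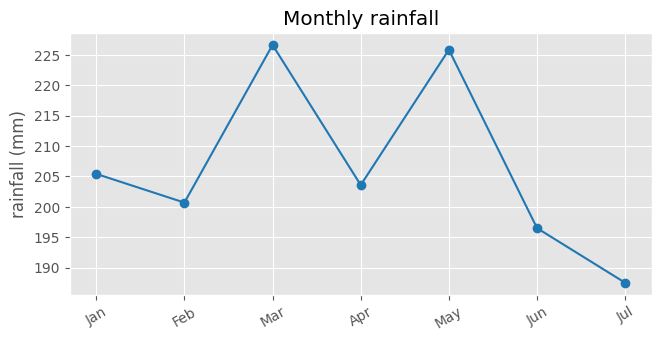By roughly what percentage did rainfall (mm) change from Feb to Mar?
Feb ≈ 200, Mar ≈ 225; (225 − 200) / 200 ≈ +12.5%.

≈ +12.5%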